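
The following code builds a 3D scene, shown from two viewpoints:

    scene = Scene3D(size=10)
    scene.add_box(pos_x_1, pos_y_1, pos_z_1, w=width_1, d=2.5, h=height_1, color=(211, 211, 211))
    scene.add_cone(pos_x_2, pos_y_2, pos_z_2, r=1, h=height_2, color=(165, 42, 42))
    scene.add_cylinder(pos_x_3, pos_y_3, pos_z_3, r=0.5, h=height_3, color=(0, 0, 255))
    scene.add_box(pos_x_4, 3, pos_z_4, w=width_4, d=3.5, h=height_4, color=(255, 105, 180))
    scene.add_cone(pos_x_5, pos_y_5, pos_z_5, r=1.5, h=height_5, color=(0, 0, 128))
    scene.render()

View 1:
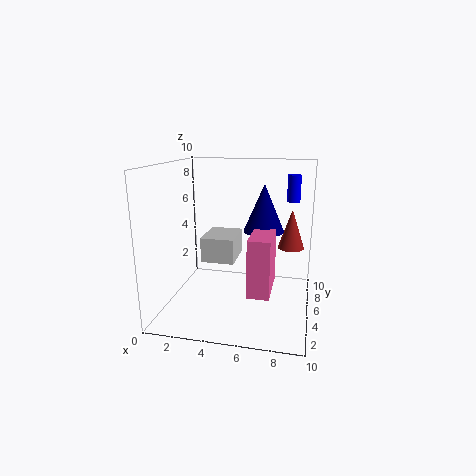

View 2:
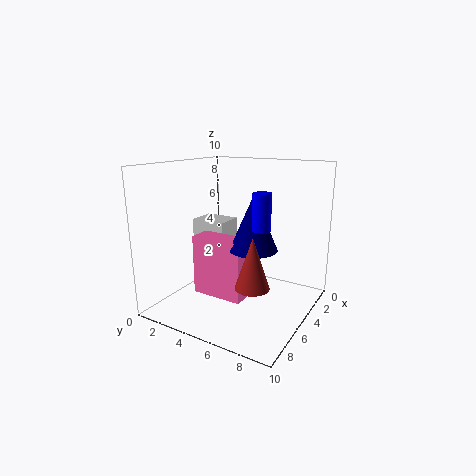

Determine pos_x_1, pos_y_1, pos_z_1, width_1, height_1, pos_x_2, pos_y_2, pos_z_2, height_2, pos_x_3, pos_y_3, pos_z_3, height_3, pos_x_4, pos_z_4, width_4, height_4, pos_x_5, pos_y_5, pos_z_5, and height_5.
pos_x_1 = 3.5, pos_y_1 = 1.5, pos_z_1 = 4.5, width_1 = 2, height_1 = 1.5, pos_x_2 = 8.5, pos_y_2 = 8, pos_z_2 = 3.5, height_2 = 3, pos_x_3 = 8.5, pos_y_3 = 8.5, pos_z_3 = 7, height_3 = 2, pos_x_4 = 6, pos_z_4 = 1.5, width_4 = 1.5, height_4 = 4, pos_x_5 = 6.5, pos_y_5 = 7, pos_z_5 = 5, height_5 = 3.5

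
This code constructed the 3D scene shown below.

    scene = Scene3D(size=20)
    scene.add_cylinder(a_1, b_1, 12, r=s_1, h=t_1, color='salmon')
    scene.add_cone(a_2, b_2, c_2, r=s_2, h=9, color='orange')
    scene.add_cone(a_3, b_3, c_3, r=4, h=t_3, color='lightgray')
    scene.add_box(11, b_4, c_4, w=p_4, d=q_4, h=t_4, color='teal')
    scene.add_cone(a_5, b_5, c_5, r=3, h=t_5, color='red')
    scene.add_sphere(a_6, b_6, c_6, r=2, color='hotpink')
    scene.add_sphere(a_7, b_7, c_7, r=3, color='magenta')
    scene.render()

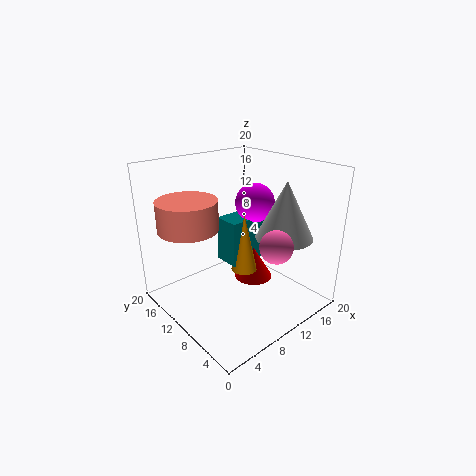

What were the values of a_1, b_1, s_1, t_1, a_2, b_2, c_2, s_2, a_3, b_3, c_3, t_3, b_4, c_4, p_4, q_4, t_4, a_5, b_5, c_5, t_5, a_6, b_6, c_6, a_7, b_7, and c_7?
a_1 = 4
b_1 = 13
s_1 = 4
t_1 = 4
a_2 = 13
b_2 = 12
c_2 = 3
s_2 = 2
a_3 = 15
b_3 = 6
c_3 = 10
t_3 = 8
b_4 = 12
c_4 = 4
p_4 = 7
q_4 = 4
t_4 = 7
a_5 = 15
b_5 = 12
c_5 = 1
t_5 = 5
a_6 = 9
b_6 = 2
c_6 = 12
a_7 = 16
b_7 = 13
c_7 = 13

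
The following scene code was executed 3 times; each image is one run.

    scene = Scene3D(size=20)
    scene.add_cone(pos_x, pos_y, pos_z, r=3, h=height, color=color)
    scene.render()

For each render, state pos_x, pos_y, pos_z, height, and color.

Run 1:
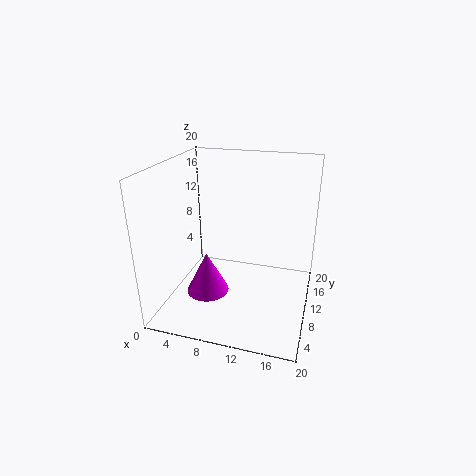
pos_x = 6, pos_y = 8, pos_z = 2, height = 6, color = 'magenta'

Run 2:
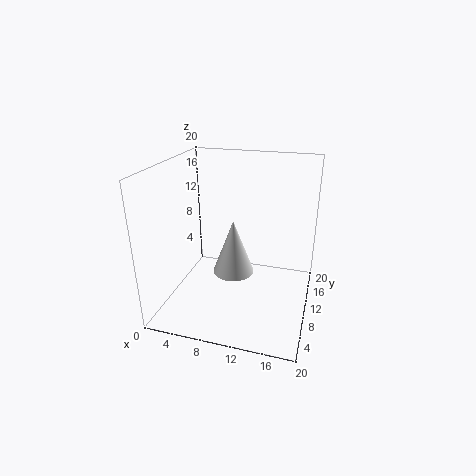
pos_x = 9, pos_y = 11, pos_z = 4, height = 8, color = 'white'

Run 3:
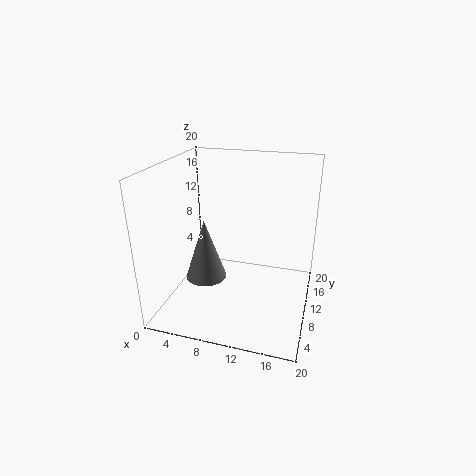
pos_x = 5, pos_y = 10, pos_z = 3, height = 9, color = 'gray'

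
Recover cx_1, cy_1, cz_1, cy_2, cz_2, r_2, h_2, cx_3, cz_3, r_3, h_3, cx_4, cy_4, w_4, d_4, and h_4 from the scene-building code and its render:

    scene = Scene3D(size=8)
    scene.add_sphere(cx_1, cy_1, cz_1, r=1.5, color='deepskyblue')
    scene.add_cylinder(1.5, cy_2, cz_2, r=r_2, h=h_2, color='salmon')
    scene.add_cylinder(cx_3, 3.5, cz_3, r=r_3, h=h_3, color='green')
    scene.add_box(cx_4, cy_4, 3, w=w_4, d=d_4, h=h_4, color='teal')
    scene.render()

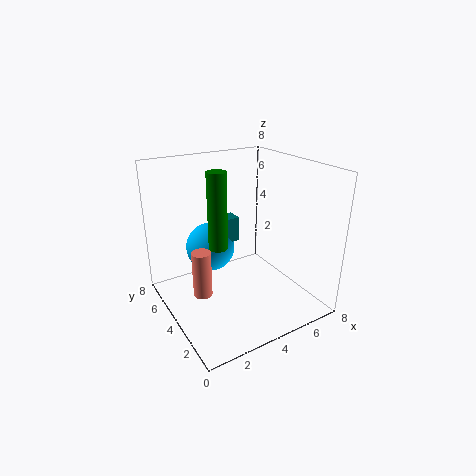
cx_1 = 3.5, cy_1 = 6.5, cz_1 = 2.5, cy_2 = 3.5, cz_2 = 1.5, r_2 = 0.5, h_2 = 2.5, cx_3 = 2.5, cz_3 = 4, r_3 = 0.5, h_3 = 4, cx_4 = 4, cy_4 = 5.5, w_4 = 1, d_4 = 1, h_4 = 1.5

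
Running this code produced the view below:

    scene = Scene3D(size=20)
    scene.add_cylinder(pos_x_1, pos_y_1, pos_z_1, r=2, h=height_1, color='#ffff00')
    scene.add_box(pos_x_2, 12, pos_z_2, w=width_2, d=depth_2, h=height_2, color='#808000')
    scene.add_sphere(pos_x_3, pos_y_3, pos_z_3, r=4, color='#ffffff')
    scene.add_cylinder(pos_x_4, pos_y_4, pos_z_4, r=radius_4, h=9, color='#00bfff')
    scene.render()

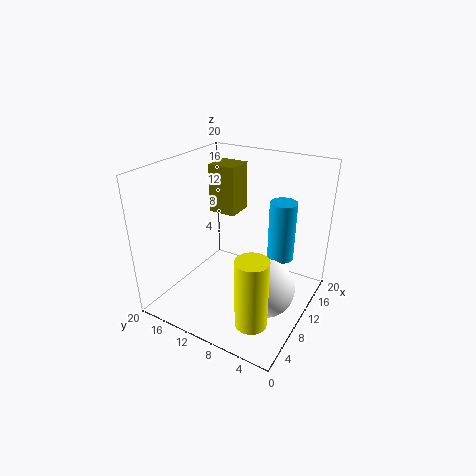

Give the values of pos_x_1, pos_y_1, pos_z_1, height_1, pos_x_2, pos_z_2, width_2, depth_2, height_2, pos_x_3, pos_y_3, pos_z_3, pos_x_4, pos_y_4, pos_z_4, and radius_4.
pos_x_1 = 3
pos_y_1 = 4
pos_z_1 = 3
height_1 = 9
pos_x_2 = 12
pos_z_2 = 12
width_2 = 4
depth_2 = 4
height_2 = 7
pos_x_3 = 9
pos_y_3 = 5
pos_z_3 = 4
pos_x_4 = 16
pos_y_4 = 6
pos_z_4 = 5
radius_4 = 2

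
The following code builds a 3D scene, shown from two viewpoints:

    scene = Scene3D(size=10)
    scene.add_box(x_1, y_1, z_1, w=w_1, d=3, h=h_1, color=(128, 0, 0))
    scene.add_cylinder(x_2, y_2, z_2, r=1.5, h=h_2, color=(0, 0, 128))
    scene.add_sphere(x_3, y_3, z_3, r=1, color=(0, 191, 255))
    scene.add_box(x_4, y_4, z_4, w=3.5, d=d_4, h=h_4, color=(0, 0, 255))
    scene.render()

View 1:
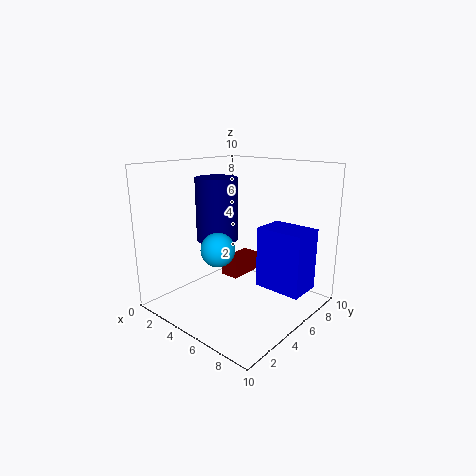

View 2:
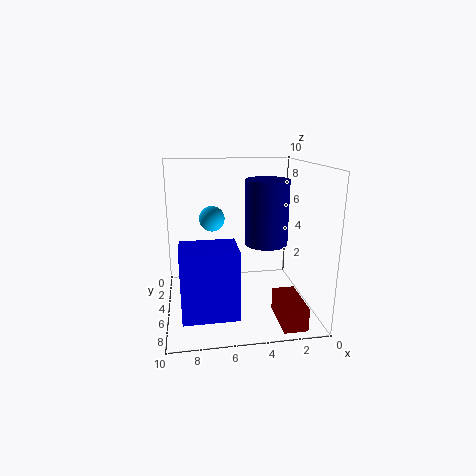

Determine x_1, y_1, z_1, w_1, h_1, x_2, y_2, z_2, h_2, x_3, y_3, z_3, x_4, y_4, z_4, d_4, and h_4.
x_1 = 1.5; y_1 = 7; z_1 = 0.5; w_1 = 1.5; h_1 = 1.5; x_2 = 3; y_2 = 5; z_2 = 4.5; h_2 = 4.5; x_3 = 6.5; y_3 = 1.5; z_3 = 5.5; x_4 = 5.5; y_4 = 6.5; z_4 = 1; d_4 = 2.5; h_4 = 4.5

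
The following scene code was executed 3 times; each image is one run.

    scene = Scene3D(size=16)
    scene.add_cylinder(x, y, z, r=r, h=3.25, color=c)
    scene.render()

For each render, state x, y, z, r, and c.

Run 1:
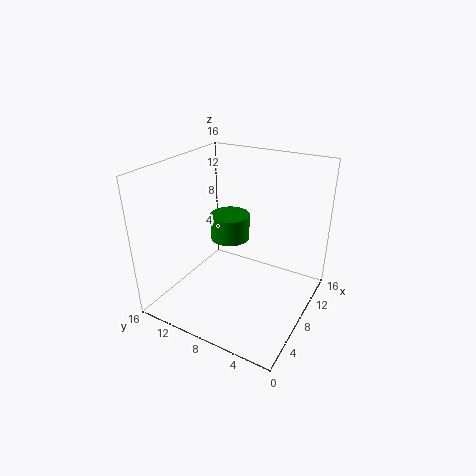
x = 12.5
y = 11.75
z = 5
r = 2.5
c = 'green'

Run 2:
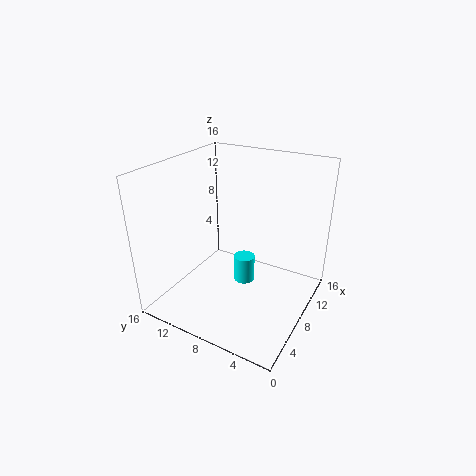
x = 10
y = 8.25
z = 1.25
r = 1.25
c = 'cyan'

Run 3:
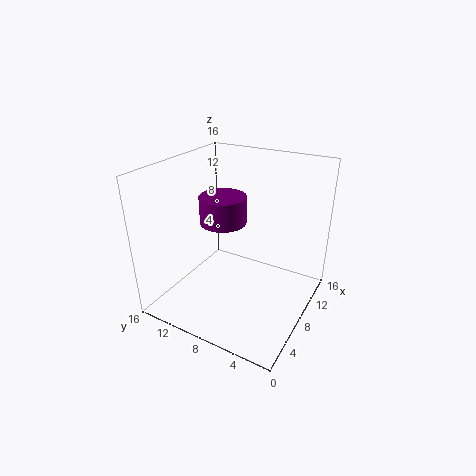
x = 9.75
y = 11
z = 8.5
r = 2.75
c = 'purple'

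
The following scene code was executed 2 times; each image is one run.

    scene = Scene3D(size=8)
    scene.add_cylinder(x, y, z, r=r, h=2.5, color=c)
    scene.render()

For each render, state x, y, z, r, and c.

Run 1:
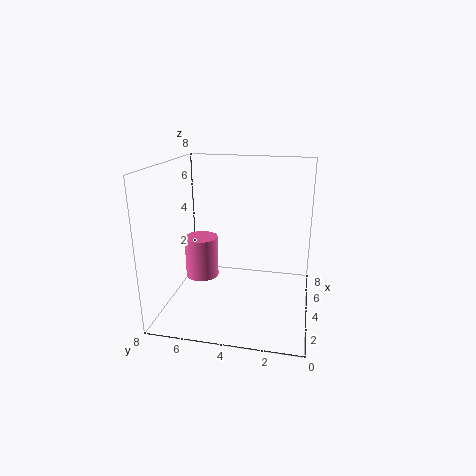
x = 5
y = 6.5
z = 1
r = 1
c = 'hotpink'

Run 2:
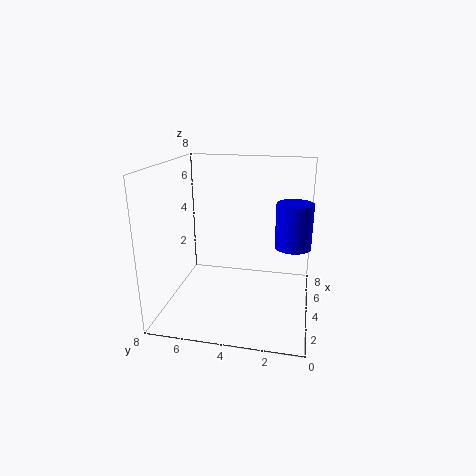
x = 4.5
y = 1
z = 3.5
r = 1
c = 'blue'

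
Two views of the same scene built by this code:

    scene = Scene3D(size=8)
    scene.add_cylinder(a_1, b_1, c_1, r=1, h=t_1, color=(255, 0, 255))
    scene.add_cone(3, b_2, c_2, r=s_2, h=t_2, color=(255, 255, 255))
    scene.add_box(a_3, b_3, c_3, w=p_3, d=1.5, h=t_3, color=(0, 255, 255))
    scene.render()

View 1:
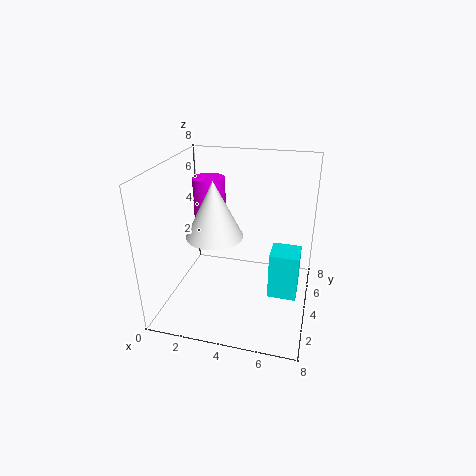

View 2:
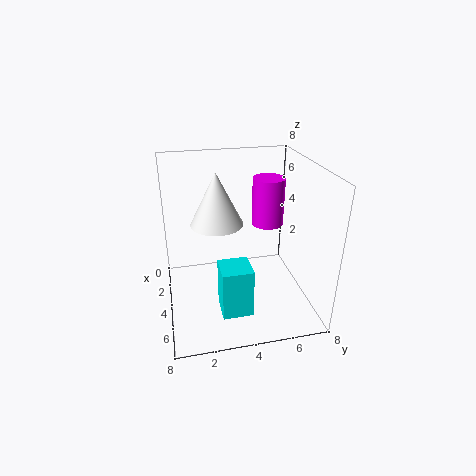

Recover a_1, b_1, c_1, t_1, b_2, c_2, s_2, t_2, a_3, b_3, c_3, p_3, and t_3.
a_1 = 1.5, b_1 = 6.5, c_1 = 3.5, t_1 = 3, b_2 = 3, c_2 = 4.5, s_2 = 1.5, t_2 = 3, a_3 = 6, b_3 = 2.5, c_3 = 1.5, p_3 = 1.5, t_3 = 2.5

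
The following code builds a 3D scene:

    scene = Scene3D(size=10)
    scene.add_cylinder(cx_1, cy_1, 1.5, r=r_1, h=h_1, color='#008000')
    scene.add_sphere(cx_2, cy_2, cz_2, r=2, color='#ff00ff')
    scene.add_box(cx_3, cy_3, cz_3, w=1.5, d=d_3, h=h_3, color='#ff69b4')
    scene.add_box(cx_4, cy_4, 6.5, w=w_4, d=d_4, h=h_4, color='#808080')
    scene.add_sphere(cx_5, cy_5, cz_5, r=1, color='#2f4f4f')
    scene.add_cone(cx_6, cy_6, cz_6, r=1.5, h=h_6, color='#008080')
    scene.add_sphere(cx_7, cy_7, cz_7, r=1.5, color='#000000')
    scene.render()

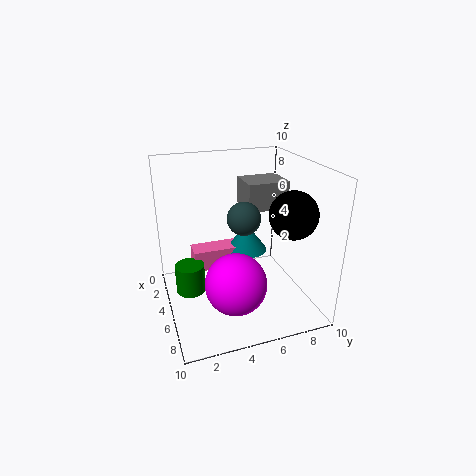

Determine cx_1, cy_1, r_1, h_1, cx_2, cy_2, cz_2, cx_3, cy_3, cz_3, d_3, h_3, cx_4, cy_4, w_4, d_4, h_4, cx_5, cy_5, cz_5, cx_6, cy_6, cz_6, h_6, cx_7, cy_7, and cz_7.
cx_1 = 5, cy_1 = 1.5, r_1 = 1, h_1 = 2, cx_2 = 7.5, cy_2 = 4, cz_2 = 3, cx_3 = 3, cy_3 = 2, cz_3 = 2.5, d_3 = 3.5, h_3 = 1.5, cx_4 = 2, cy_4 = 6, w_4 = 2.5, d_4 = 3, h_4 = 2, cx_5 = 7.5, cy_5 = 4.5, cz_5 = 7.5, cx_6 = 4, cy_6 = 6, cz_6 = 3.5, h_6 = 2, cx_7 = 8, cy_7 = 7.5, cz_7 = 7.5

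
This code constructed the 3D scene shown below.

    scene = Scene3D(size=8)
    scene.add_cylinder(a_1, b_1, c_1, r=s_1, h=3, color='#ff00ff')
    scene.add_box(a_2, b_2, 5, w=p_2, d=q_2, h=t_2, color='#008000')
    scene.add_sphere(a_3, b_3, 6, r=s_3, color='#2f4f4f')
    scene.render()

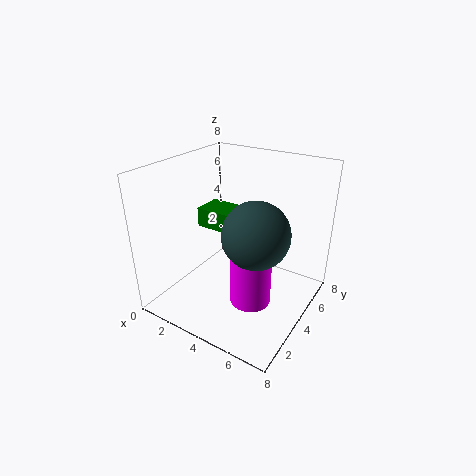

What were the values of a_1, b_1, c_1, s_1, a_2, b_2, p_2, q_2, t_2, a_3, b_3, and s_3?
a_1 = 6; b_1 = 2; c_1 = 2; s_1 = 1; a_2 = 2.5; b_2 = 2.5; p_2 = 3; q_2 = 1.5; t_2 = 1; a_3 = 6.5; b_3 = 1.5; s_3 = 1.5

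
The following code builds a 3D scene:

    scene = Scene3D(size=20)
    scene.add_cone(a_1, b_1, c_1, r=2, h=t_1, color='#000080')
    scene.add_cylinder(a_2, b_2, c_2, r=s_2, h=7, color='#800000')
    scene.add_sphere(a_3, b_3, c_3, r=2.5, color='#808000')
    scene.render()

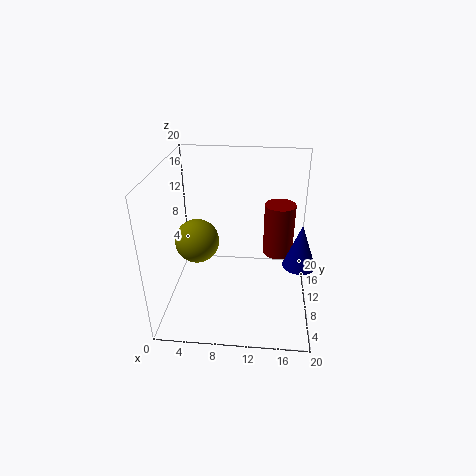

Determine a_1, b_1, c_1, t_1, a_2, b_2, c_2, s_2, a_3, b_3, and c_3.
a_1 = 18, b_1 = 5, c_1 = 9.5, t_1 = 5.5, a_2 = 15.5, b_2 = 9.5, c_2 = 8.5, s_2 = 2, a_3 = 6, b_3 = 3, c_3 = 13.5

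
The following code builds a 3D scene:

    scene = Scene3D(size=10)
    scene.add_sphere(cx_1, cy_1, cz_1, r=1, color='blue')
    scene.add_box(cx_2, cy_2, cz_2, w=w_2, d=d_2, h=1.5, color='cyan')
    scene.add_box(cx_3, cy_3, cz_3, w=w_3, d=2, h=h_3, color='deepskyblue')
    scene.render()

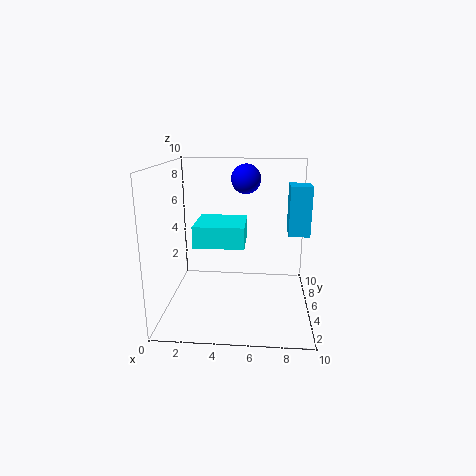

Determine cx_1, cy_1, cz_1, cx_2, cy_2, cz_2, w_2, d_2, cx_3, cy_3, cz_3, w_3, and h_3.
cx_1 = 5.5, cy_1 = 5.5, cz_1 = 9, cx_2 = 2, cy_2 = 4, cz_2 = 4.5, w_2 = 3.5, d_2 = 3.5, cx_3 = 8.5, cy_3 = 5.5, cz_3 = 5, w_3 = 1.5, h_3 = 3.5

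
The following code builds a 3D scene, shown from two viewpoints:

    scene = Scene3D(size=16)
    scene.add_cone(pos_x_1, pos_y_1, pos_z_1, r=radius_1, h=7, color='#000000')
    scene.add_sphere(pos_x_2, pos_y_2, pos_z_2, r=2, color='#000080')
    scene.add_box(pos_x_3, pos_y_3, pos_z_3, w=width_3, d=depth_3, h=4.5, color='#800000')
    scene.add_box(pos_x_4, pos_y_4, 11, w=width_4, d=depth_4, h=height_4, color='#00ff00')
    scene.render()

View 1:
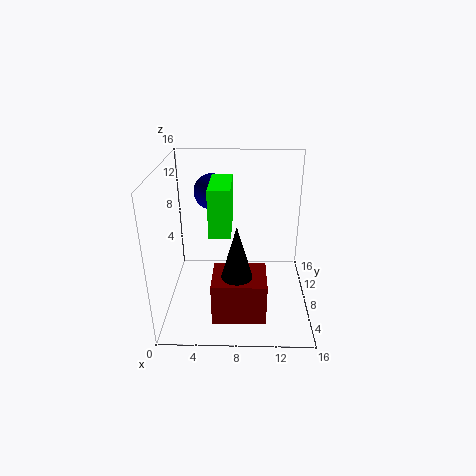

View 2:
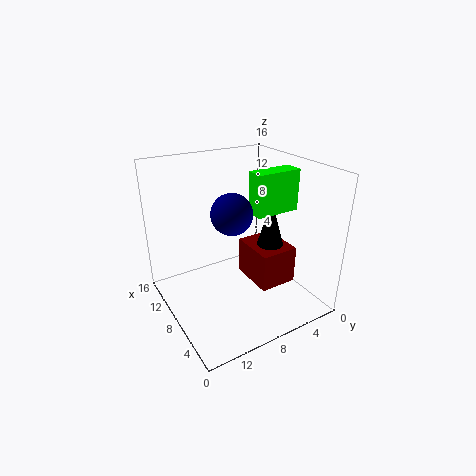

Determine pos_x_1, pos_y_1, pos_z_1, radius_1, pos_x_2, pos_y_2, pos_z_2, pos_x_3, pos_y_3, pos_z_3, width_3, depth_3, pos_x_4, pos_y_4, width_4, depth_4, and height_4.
pos_x_1 = 8
pos_y_1 = 3.5
pos_z_1 = 4.5
radius_1 = 2
pos_x_2 = 5
pos_y_2 = 10.5
pos_z_2 = 12.5
pos_x_3 = 5.5
pos_y_3 = 1.5
pos_z_3 = 1.5
width_3 = 5.5
depth_3 = 4.5
pos_x_4 = 5.5
pos_y_4 = 2
width_4 = 2
depth_4 = 5
height_4 = 4.5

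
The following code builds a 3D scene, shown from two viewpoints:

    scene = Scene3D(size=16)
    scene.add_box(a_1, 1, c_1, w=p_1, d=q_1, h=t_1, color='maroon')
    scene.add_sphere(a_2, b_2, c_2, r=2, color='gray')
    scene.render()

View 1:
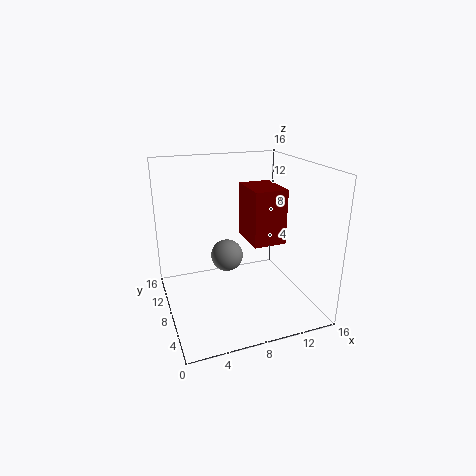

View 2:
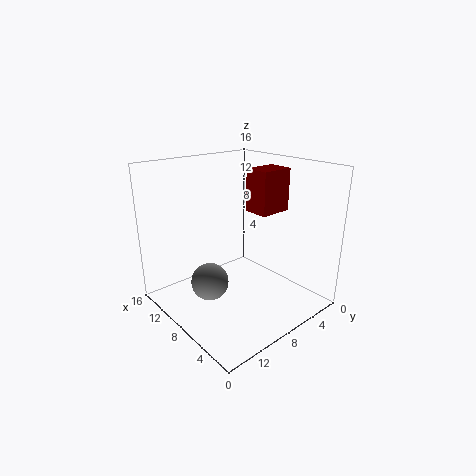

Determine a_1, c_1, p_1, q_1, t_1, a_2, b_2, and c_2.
a_1 = 7
c_1 = 10
p_1 = 3
q_1 = 4
t_1 = 5
a_2 = 8
b_2 = 12
c_2 = 4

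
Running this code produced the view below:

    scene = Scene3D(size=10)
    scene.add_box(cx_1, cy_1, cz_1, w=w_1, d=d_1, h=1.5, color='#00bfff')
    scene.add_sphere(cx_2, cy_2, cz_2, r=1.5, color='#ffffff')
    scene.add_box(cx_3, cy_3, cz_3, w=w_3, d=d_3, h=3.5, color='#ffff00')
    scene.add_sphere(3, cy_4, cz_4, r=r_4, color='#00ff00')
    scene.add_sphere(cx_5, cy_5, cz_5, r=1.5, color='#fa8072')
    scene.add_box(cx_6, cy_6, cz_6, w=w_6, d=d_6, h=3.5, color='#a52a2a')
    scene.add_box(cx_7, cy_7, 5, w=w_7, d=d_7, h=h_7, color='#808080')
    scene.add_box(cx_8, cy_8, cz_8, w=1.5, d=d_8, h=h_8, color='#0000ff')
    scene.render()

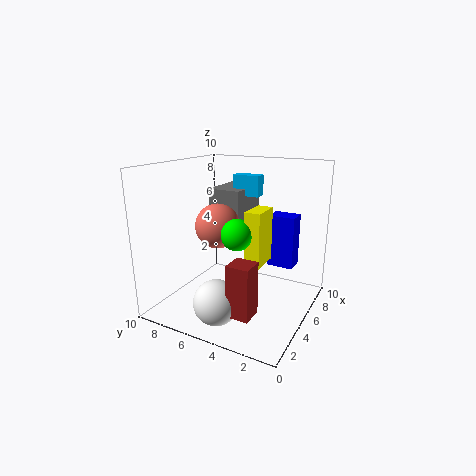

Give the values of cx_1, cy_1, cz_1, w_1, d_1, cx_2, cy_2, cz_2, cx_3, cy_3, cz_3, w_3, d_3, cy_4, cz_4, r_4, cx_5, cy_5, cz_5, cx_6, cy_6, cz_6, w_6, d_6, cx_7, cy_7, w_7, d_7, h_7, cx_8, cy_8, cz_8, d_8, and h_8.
cx_1 = 7
cy_1 = 4.5
cz_1 = 7.5
w_1 = 1
d_1 = 2
cx_2 = 2
cy_2 = 5
cz_2 = 1.5
cx_3 = 3
cy_3 = 2.5
cz_3 = 4
w_3 = 2
d_3 = 1
cy_4 = 4
cz_4 = 6
r_4 = 1
cx_5 = 4
cy_5 = 6
cz_5 = 6
cx_6 = 1.5
cy_6 = 2.5
cz_6 = 1
w_6 = 1.5
d_6 = 1.5
cx_7 = 6
cy_7 = 5.5
w_7 = 3.5
d_7 = 2.5
h_7 = 3
cx_8 = 8
cy_8 = 2
cz_8 = 2
d_8 = 2
h_8 = 4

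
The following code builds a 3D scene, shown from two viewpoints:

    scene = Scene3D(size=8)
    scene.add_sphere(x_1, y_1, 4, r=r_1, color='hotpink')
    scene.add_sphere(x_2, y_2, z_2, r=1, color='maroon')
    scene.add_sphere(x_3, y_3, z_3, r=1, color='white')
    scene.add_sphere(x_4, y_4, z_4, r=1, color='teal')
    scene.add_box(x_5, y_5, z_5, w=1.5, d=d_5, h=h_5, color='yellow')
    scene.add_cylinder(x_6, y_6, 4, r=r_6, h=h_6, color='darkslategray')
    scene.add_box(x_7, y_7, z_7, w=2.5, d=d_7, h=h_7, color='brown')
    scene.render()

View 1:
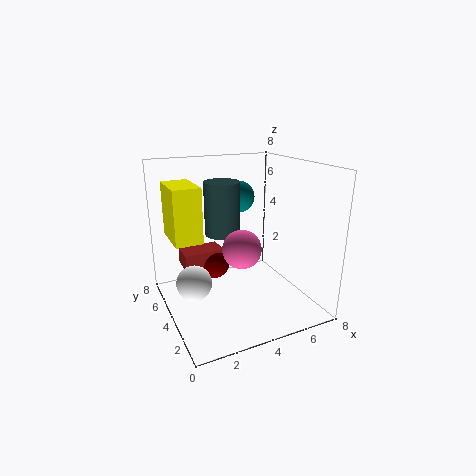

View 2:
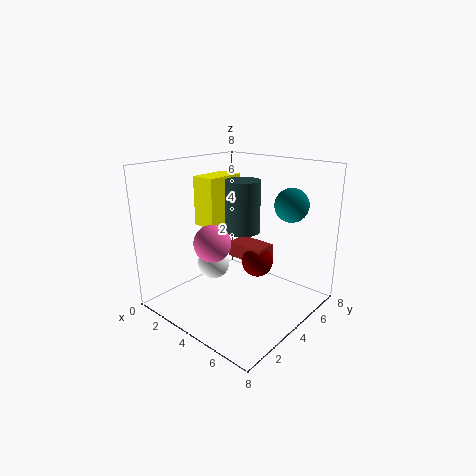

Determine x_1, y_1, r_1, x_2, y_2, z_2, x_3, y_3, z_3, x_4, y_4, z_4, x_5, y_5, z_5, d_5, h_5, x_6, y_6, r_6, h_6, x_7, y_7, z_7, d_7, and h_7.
x_1 = 3.5, y_1 = 2.5, r_1 = 1, x_2 = 3.5, y_2 = 6.5, z_2 = 1.5, x_3 = 1.5, y_3 = 4.5, z_3 = 1.5, x_4 = 5.5, y_4 = 7, z_4 = 5.5, x_5 = 0.5, y_5 = 4, z_5 = 4, d_5 = 2.5, h_5 = 3, x_6 = 3.5, y_6 = 5, r_6 = 1, h_6 = 3, x_7 = 1.5, y_7 = 6, z_7 = 1.5, d_7 = 1.5, h_7 = 1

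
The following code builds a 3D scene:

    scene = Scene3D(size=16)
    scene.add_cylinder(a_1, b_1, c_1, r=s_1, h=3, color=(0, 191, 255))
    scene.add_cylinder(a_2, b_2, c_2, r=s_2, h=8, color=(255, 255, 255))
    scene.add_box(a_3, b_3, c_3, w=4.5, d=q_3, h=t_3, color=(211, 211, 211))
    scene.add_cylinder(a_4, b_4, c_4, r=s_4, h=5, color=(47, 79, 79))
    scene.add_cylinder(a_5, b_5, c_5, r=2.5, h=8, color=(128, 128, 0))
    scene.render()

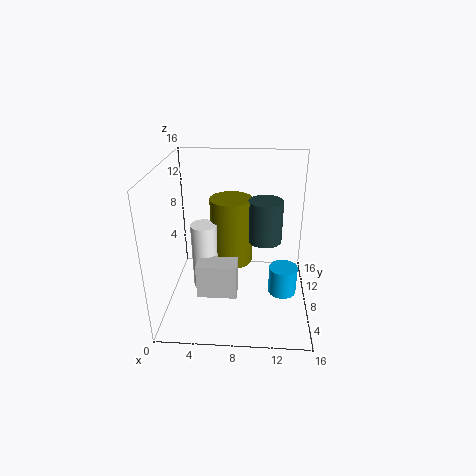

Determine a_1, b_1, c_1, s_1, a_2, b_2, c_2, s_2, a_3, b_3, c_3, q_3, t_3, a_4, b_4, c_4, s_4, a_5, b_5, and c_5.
a_1 = 13, b_1 = 5.5, c_1 = 3, s_1 = 1.5, a_2 = 4, b_2 = 9, c_2 = 1, s_2 = 1.5, a_3 = 3.5, b_3 = 5.5, c_3 = 1.5, q_3 = 2.5, t_3 = 4, a_4 = 11, b_4 = 10.5, c_4 = 6.5, s_4 = 2, a_5 = 7, b_5 = 11, c_5 = 3.5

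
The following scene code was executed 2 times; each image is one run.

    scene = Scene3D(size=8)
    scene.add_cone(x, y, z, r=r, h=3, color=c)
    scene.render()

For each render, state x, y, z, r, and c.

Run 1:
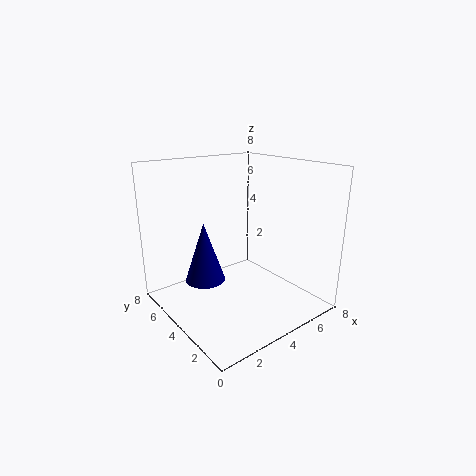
x = 1.5; y = 3.5; z = 2.5; r = 1; c = 'navy'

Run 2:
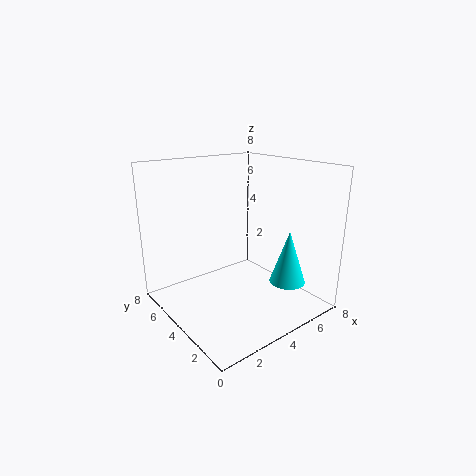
x = 6; y = 2; z = 1.5; r = 1; c = 'cyan'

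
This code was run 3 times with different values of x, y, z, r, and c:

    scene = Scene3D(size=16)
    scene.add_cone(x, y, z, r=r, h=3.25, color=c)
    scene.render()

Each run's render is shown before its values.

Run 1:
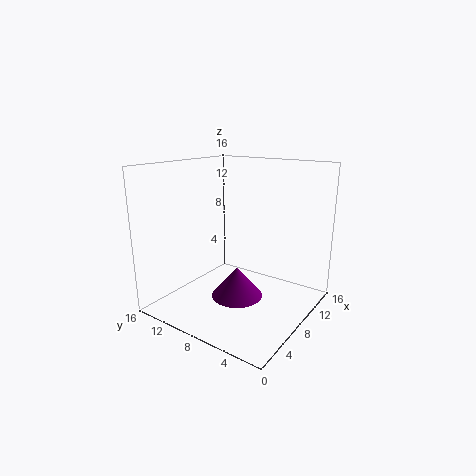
x = 6; y = 6.75; z = 2.25; r = 2.75; c = 'purple'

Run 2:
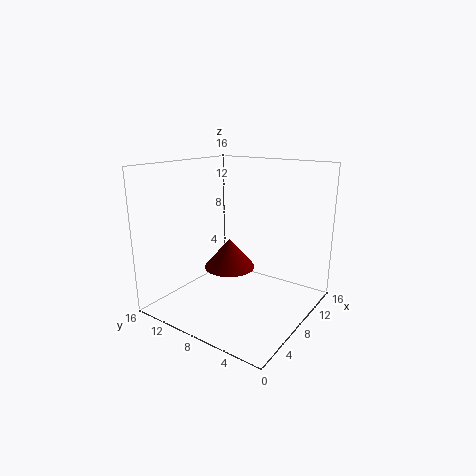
x = 6.75; y = 8.25; z = 5; r = 2.75; c = 'maroon'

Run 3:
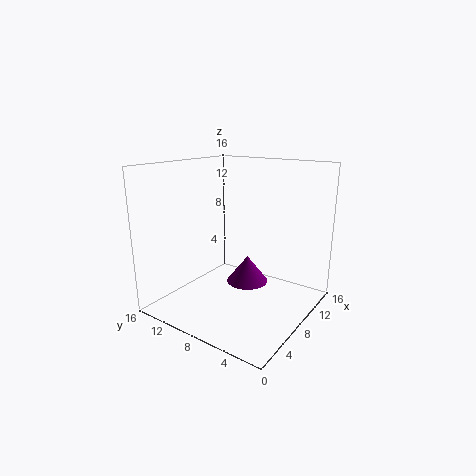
x = 10.75; y = 8.5; z = 1.5; r = 2.5; c = 'purple'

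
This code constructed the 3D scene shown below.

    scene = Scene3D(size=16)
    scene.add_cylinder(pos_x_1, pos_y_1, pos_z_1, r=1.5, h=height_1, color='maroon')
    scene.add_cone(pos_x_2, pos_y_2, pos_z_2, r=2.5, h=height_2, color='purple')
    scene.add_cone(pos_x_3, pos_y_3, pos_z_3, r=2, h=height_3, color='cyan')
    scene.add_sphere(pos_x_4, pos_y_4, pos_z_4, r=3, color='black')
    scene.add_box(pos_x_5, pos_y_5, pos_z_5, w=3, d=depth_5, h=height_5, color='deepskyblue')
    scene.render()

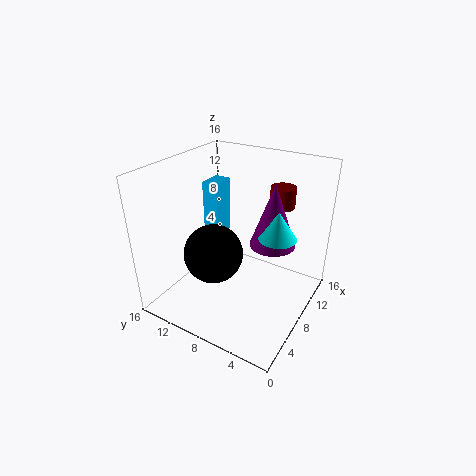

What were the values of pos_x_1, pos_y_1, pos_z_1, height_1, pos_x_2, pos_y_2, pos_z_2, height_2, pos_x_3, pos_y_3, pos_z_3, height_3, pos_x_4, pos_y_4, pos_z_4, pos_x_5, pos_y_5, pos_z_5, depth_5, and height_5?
pos_x_1 = 14, pos_y_1 = 5.5, pos_z_1 = 10, height_1 = 2.5, pos_x_2 = 9.5, pos_y_2 = 4.5, pos_z_2 = 7.5, height_2 = 7, pos_x_3 = 8.5, pos_y_3 = 3.5, pos_z_3 = 9, height_3 = 3, pos_x_4 = 4, pos_y_4 = 8.5, pos_z_4 = 8, pos_x_5 = 10.5, pos_y_5 = 12.5, pos_z_5 = 5.5, depth_5 = 2, height_5 = 7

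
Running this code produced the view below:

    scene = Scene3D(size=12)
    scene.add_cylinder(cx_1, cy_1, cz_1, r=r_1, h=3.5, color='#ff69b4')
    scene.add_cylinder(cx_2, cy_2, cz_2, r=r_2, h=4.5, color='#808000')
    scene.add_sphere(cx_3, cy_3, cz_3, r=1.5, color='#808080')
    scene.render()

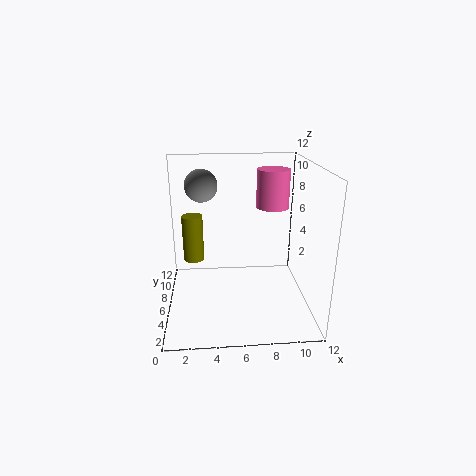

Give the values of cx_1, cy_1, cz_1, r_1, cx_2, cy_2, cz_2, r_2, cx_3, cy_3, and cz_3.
cx_1 = 9.5, cy_1 = 9.5, cz_1 = 7.5, r_1 = 1.5, cx_2 = 2, cy_2 = 10.5, cz_2 = 2, r_2 = 1, cx_3 = 3, cy_3 = 10, cz_3 = 9.5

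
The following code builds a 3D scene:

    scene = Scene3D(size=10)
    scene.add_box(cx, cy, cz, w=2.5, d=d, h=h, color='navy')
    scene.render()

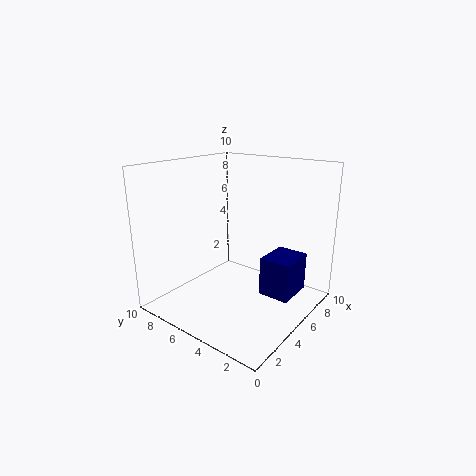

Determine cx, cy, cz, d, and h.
cx = 4, cy = 0.5, cz = 2, d = 2, h = 2.5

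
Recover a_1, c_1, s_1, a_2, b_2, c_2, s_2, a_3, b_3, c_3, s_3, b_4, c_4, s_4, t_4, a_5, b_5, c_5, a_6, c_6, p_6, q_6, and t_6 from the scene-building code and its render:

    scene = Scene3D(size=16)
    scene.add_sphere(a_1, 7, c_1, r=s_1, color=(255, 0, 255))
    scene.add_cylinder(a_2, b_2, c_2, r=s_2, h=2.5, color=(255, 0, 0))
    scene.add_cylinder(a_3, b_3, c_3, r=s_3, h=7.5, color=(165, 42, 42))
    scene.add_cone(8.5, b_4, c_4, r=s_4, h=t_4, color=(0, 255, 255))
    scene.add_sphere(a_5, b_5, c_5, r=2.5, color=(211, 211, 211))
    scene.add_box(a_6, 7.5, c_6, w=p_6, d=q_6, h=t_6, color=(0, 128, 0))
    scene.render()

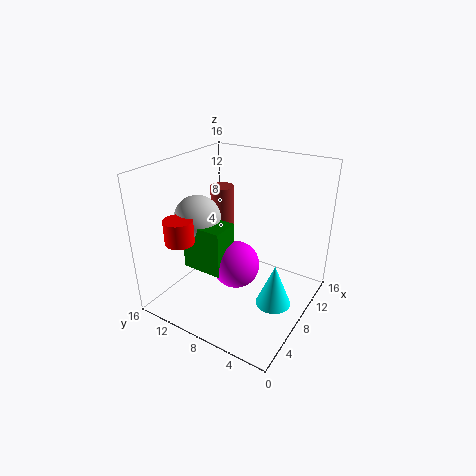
a_1 = 6, c_1 = 6, s_1 = 2.5, a_2 = 2.5, b_2 = 11.5, c_2 = 9, s_2 = 1.5, a_3 = 13, b_3 = 13.5, c_3 = 4, s_3 = 1.5, b_4 = 3.5, c_4 = 0.5, s_4 = 2, t_4 = 5, a_5 = 5.5, b_5 = 11.5, c_5 = 10.5, a_6 = 3.5, c_6 = 5.5, p_6 = 3, q_6 = 4.5, t_6 = 5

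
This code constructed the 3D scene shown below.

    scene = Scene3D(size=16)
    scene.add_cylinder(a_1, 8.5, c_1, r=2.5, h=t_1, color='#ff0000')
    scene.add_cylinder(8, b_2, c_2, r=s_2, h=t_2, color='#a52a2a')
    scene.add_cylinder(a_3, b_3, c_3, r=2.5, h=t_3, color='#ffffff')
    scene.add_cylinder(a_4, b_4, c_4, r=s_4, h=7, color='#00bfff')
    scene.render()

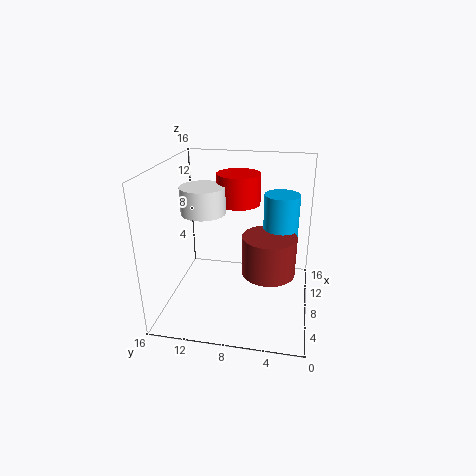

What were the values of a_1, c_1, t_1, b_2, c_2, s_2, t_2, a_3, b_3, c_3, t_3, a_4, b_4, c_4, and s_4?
a_1 = 11
c_1 = 11
t_1 = 3.5
b_2 = 4.5
c_2 = 4
s_2 = 3
t_2 = 4.5
a_3 = 8.5
b_3 = 12
c_3 = 10.5
t_3 = 3
a_4 = 10.5
b_4 = 3.5
c_4 = 5.5
s_4 = 2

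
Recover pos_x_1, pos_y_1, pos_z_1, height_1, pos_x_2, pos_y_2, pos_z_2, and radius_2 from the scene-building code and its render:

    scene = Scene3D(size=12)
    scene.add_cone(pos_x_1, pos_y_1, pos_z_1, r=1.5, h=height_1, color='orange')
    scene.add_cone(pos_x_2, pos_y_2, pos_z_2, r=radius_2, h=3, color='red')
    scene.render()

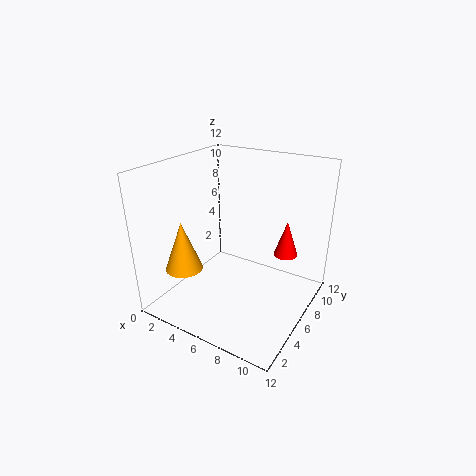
pos_x_1 = 3; pos_y_1 = 2.5; pos_z_1 = 4; height_1 = 4; pos_x_2 = 9.5; pos_y_2 = 8; pos_z_2 = 4.5; radius_2 = 1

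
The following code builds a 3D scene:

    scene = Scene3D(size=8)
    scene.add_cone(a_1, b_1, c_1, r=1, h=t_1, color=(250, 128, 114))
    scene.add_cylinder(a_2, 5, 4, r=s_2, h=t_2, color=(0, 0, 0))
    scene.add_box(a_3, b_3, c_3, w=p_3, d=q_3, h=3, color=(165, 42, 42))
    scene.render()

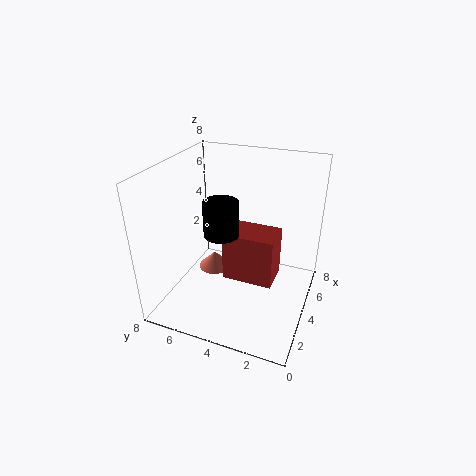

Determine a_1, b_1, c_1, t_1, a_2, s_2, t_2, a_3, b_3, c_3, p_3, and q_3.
a_1 = 5, b_1 = 6, c_1 = 1, t_1 = 1, a_2 = 4, s_2 = 1, t_2 = 2, a_3 = 4, b_3 = 2, c_3 = 1, p_3 = 2, q_3 = 3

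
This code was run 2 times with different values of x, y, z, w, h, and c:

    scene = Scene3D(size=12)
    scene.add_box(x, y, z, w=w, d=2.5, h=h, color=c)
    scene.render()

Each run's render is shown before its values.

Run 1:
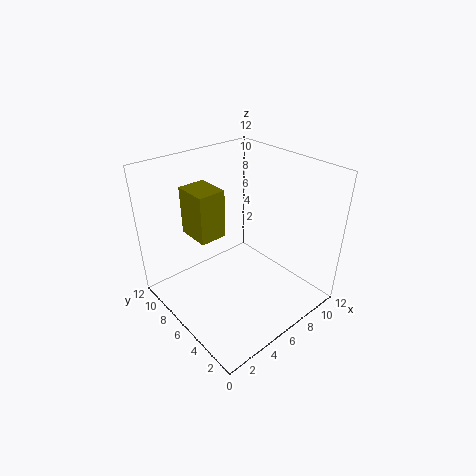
x = 1.5
y = 4.5
z = 8
w = 2
h = 3.5
c = 'olive'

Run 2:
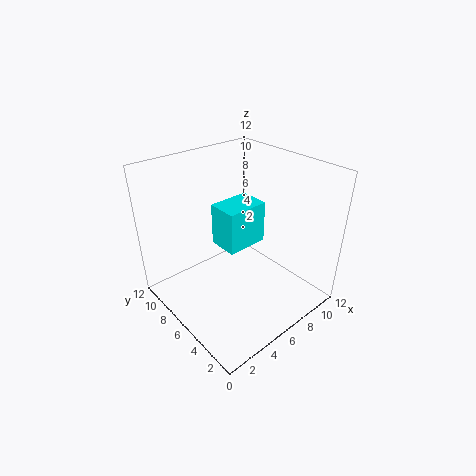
x = 4.5
y = 5
z = 5.5
w = 3.5
h = 3.5
c = 'cyan'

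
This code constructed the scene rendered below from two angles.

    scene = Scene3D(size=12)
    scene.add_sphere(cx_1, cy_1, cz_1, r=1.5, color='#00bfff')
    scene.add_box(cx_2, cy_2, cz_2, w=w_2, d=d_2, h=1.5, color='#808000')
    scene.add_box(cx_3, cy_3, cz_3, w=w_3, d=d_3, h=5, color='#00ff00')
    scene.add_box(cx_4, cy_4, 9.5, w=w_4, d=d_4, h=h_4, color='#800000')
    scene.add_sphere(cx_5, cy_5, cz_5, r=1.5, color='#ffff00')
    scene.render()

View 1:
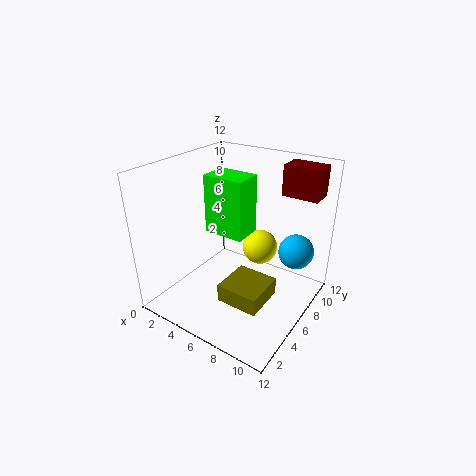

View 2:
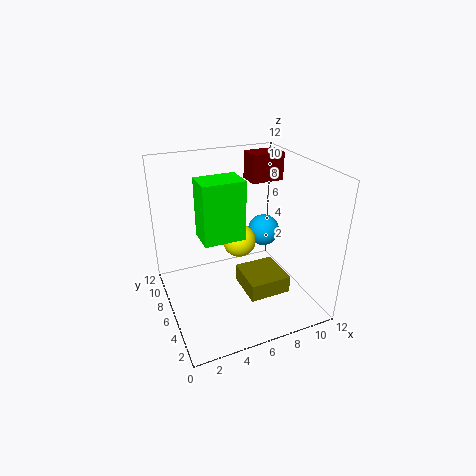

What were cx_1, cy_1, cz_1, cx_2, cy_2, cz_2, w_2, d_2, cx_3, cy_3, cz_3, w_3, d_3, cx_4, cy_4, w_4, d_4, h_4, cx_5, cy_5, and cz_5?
cx_1 = 10; cy_1 = 9; cz_1 = 4.5; cx_2 = 6; cy_2 = 3; cz_2 = 1.5; w_2 = 3.5; d_2 = 3.5; cx_3 = 3; cy_3 = 5.5; cz_3 = 6; w_3 = 3.5; d_3 = 2.5; cx_4 = 8.5; cy_4 = 8.5; w_4 = 3; d_4 = 2; h_4 = 2.5; cx_5 = 7; cy_5 = 8; cz_5 = 4.5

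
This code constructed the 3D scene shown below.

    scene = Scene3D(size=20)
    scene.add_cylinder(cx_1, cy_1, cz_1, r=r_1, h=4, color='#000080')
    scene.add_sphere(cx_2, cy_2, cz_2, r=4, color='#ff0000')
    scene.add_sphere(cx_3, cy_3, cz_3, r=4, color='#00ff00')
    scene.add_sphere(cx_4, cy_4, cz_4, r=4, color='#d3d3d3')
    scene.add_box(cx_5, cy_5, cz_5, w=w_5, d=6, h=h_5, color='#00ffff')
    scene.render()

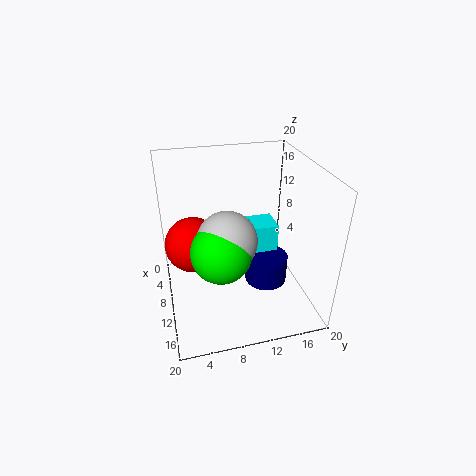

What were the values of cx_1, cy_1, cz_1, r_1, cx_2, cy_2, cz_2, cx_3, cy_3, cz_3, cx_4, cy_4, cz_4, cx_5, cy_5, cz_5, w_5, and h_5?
cx_1 = 11, cy_1 = 14, cz_1 = 3, r_1 = 3, cx_2 = 7, cy_2 = 4, cz_2 = 8, cx_3 = 13, cy_3 = 7, cz_3 = 10, cx_4 = 12, cy_4 = 8, cz_4 = 11, cx_5 = 6, cy_5 = 10, cz_5 = 5, w_5 = 4, h_5 = 6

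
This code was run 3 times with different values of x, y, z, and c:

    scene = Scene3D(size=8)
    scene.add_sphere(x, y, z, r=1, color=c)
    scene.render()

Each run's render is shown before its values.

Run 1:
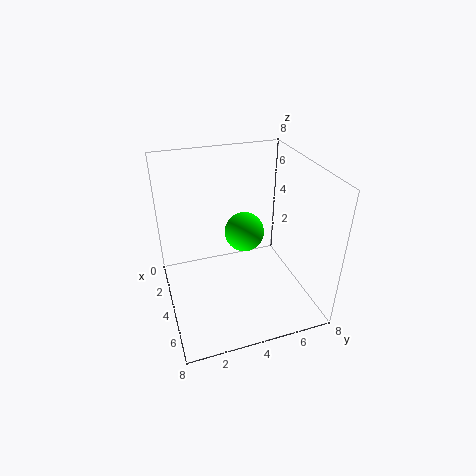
x = 5, y = 4, z = 5, c = 'lime'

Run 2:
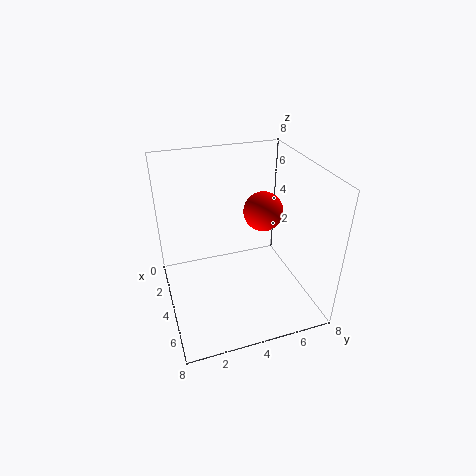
x = 5, y = 5, z = 6, c = 'red'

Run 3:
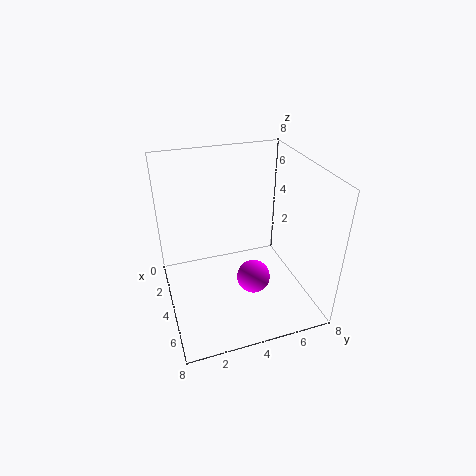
x = 4, y = 5, z = 1, c = 'magenta'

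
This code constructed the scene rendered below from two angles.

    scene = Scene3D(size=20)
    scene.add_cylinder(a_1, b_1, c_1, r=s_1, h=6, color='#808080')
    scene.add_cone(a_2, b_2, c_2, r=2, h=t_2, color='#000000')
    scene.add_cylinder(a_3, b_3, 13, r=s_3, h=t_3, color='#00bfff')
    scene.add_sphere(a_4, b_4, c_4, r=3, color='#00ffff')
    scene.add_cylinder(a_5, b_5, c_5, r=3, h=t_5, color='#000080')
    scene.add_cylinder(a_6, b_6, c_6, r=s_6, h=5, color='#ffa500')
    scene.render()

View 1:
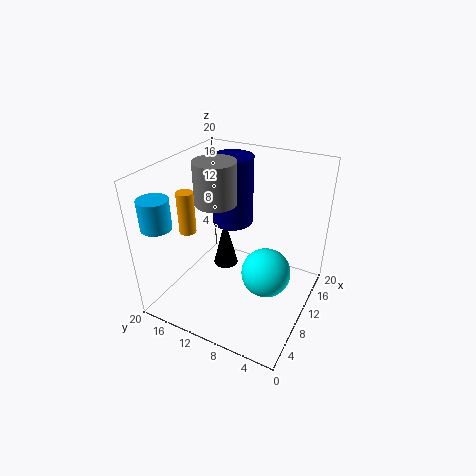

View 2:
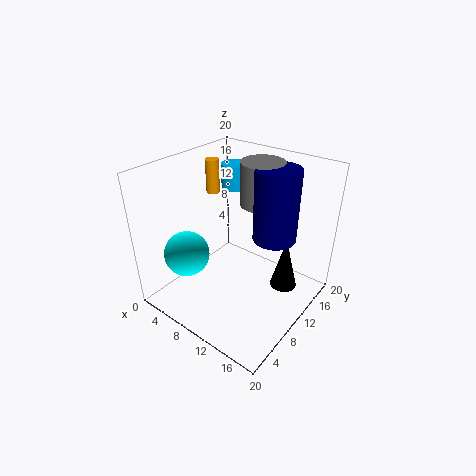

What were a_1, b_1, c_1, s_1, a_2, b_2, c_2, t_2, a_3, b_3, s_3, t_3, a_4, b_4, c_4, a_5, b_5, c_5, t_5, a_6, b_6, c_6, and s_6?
a_1 = 11, b_1 = 14, c_1 = 14, s_1 = 3, a_2 = 15, b_2 = 15, c_2 = 1, t_2 = 8, a_3 = 3, b_3 = 18, s_3 = 2, t_3 = 4, a_4 = 6, b_4 = 4, c_4 = 9, a_5 = 14, b_5 = 13, c_5 = 10, t_5 = 10, a_6 = 3, b_6 = 13, c_6 = 14, s_6 = 1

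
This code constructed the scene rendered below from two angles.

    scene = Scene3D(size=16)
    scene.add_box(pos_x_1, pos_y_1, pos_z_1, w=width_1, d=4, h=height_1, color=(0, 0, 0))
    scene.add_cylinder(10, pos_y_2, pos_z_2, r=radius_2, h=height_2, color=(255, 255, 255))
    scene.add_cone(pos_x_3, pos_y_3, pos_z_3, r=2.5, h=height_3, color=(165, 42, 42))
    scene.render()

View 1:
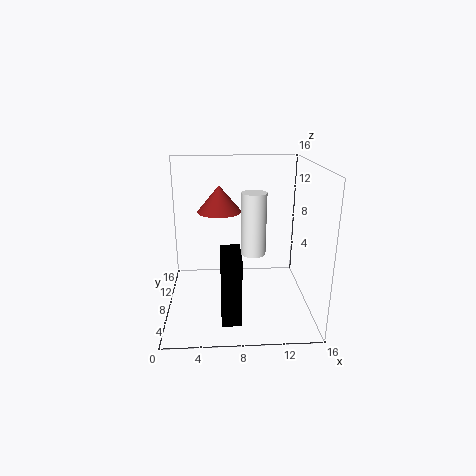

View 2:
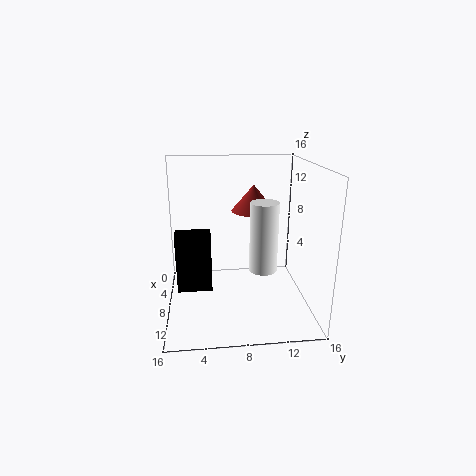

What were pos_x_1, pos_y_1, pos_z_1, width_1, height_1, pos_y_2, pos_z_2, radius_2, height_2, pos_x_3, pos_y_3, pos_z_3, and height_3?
pos_x_1 = 6; pos_y_1 = 1; pos_z_1 = 1.5; width_1 = 2; height_1 = 7; pos_y_2 = 10.5; pos_z_2 = 5; radius_2 = 1.5; height_2 = 7.5; pos_x_3 = 6; pos_y_3 = 10; pos_z_3 = 10.5; height_3 = 3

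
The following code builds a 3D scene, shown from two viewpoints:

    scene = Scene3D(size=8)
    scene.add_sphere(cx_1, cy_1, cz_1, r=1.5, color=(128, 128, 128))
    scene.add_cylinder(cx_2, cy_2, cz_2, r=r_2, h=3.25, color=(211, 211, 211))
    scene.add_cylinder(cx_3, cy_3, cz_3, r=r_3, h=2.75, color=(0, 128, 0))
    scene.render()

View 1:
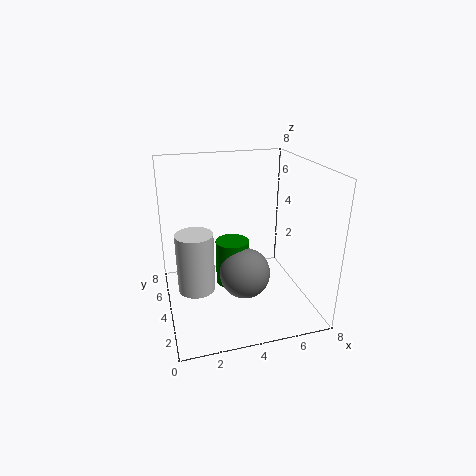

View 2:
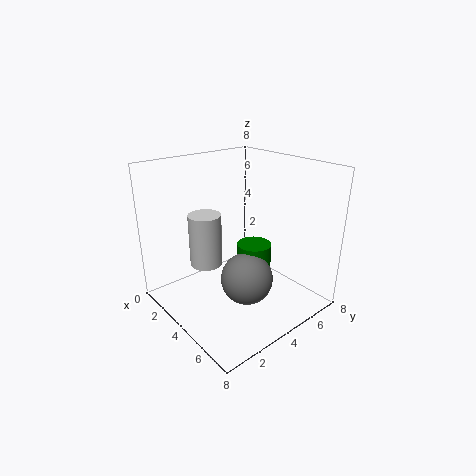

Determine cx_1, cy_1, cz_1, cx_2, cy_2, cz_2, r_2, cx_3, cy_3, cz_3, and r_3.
cx_1 = 4.5; cy_1 = 4.25; cz_1 = 1.5; cx_2 = 1.5; cy_2 = 3.5; cz_2 = 1.5; r_2 = 1; cx_3 = 4; cy_3 = 5.25; cz_3 = 0.5; r_3 = 1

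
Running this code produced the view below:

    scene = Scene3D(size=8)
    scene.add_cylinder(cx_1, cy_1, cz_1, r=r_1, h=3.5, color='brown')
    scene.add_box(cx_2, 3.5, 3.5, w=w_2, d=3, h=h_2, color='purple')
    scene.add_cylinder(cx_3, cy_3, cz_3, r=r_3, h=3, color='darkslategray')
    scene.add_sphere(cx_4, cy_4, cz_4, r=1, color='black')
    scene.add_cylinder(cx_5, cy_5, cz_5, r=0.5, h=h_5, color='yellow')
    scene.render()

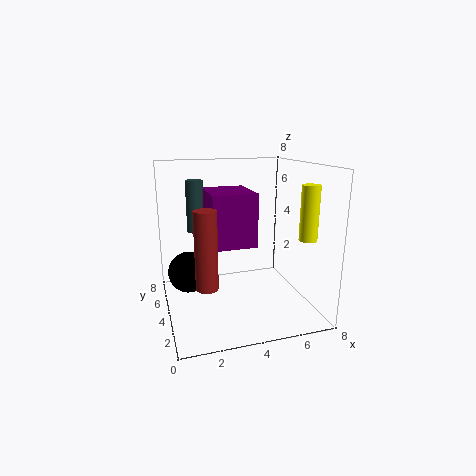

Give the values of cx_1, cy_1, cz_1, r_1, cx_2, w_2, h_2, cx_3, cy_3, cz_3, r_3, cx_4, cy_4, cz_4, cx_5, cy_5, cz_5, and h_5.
cx_1 = 1.5
cy_1 = 0.5
cz_1 = 3
r_1 = 0.5
cx_2 = 2.5
w_2 = 2.5
h_2 = 3
cx_3 = 2
cy_3 = 6
cz_3 = 4
r_3 = 0.5
cx_4 = 1
cy_4 = 2.5
cz_4 = 3
cx_5 = 7.5
cy_5 = 2.5
cz_5 = 4
h_5 = 3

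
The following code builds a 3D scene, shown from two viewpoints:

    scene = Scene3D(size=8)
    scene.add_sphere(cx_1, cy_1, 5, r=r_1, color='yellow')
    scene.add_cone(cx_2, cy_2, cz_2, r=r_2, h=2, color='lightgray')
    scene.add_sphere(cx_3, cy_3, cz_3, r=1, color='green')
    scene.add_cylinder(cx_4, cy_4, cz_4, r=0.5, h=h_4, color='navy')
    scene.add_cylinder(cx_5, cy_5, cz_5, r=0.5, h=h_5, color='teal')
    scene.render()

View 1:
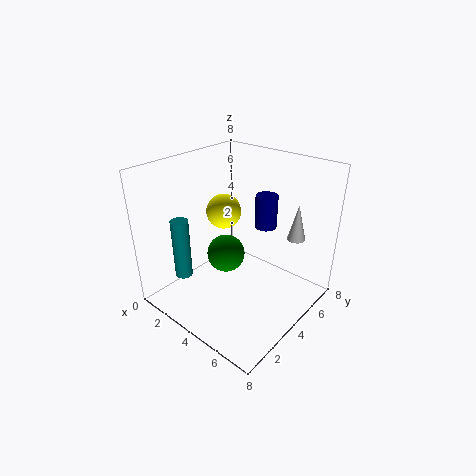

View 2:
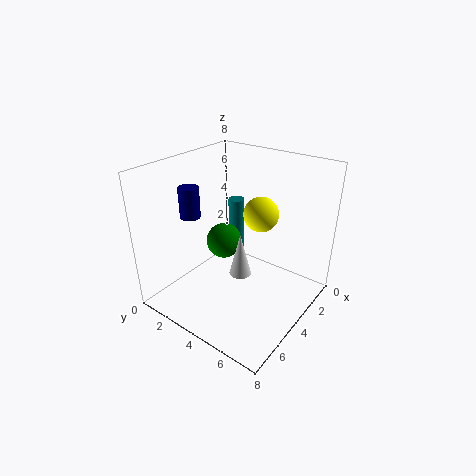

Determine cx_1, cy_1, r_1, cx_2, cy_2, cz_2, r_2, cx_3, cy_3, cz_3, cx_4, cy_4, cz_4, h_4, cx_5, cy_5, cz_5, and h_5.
cx_1 = 2.5, cy_1 = 4.5, r_1 = 1, cx_2 = 6.5, cy_2 = 6, cz_2 = 4, r_2 = 0.5, cx_3 = 4, cy_3 = 3, cz_3 = 3.5, cx_4 = 6.5, cy_4 = 3, cz_4 = 6, h_4 = 1.5, cx_5 = 1.5, cy_5 = 2, cz_5 = 1.5, h_5 = 3.5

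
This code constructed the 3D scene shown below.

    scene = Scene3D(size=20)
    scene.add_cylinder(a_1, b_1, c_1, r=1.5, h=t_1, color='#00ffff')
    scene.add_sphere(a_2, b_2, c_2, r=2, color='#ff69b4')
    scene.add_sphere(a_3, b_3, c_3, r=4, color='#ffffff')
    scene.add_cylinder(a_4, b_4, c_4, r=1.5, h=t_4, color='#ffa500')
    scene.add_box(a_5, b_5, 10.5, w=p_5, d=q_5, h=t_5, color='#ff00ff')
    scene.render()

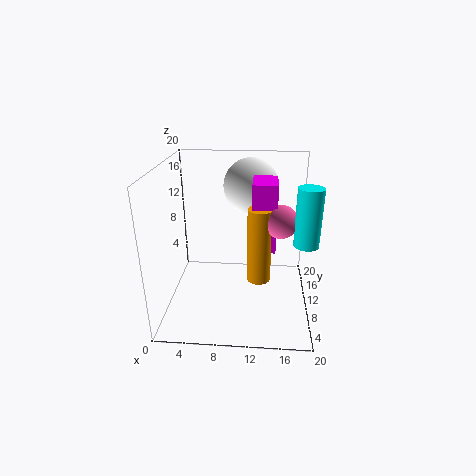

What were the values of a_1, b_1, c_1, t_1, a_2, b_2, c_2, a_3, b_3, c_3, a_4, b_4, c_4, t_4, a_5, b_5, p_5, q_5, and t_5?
a_1 = 18.5, b_1 = 4.5, c_1 = 12, t_1 = 7, a_2 = 15.5, b_2 = 5.5, c_2 = 14.5, a_3 = 11.5, b_3 = 15, c_3 = 16, a_4 = 13, b_4 = 5.5, c_4 = 6.5, t_4 = 9.5, a_5 = 12, b_5 = 5, p_5 = 3, q_5 = 4.5, t_5 = 8.5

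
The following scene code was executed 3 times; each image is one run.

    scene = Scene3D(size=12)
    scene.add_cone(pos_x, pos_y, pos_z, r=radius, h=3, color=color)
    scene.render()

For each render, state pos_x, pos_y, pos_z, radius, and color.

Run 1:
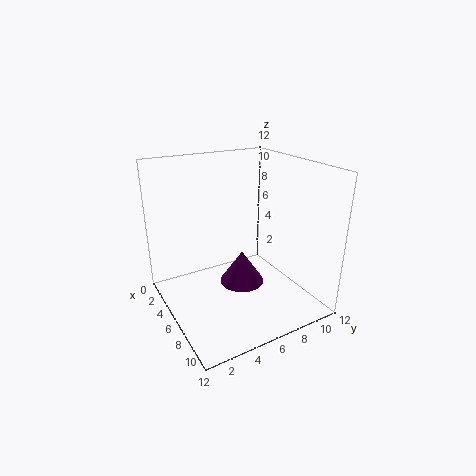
pos_x = 5
pos_y = 7
pos_z = 1
radius = 2
color = 'purple'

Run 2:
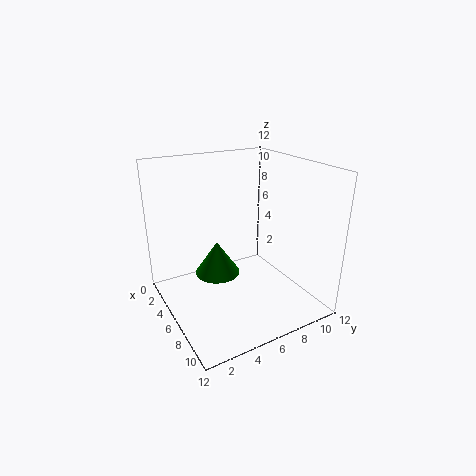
pos_x = 4
pos_y = 5
pos_z = 2
radius = 2
color = 'green'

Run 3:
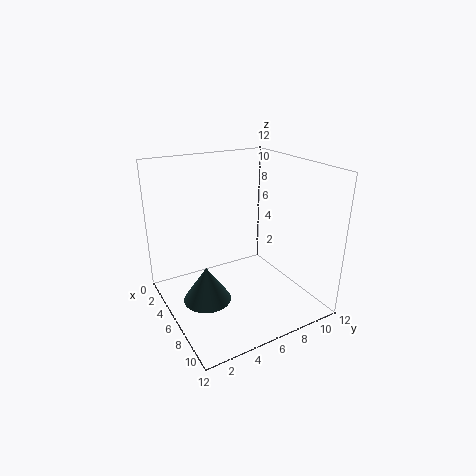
pos_x = 6
pos_y = 3
pos_z = 1
radius = 2
color = 'darkslategray'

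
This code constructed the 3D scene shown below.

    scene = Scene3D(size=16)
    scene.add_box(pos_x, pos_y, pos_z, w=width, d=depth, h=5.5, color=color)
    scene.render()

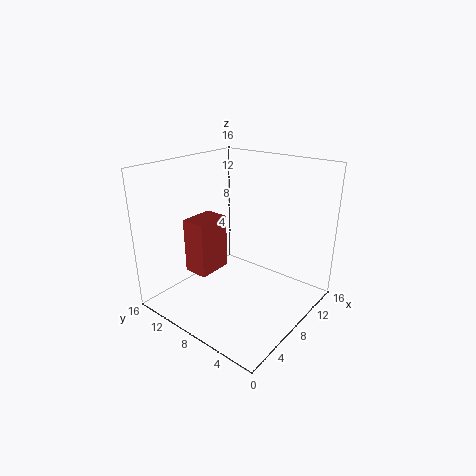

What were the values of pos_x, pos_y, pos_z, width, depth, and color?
pos_x = 2, pos_y = 7.5, pos_z = 6, width = 3.5, depth = 2.5, color = 'brown'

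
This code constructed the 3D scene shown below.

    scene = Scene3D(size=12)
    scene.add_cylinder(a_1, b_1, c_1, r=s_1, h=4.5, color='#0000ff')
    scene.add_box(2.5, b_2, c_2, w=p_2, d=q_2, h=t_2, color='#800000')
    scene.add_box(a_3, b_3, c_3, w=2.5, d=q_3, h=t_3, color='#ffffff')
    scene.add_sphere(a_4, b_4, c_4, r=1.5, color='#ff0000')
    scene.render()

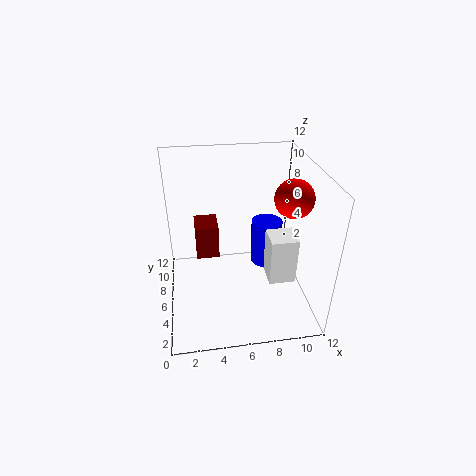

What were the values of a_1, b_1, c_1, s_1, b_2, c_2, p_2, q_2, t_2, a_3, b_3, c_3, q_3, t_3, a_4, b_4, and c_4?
a_1 = 9.5
b_1 = 10
c_1 = 0.5
s_1 = 1.5
b_2 = 7
c_2 = 3.5
p_2 = 2
q_2 = 2.5
t_2 = 3
a_3 = 9
b_3 = 6
c_3 = 0.5
q_3 = 2.5
t_3 = 4.5
a_4 = 10
b_4 = 4.5
c_4 = 10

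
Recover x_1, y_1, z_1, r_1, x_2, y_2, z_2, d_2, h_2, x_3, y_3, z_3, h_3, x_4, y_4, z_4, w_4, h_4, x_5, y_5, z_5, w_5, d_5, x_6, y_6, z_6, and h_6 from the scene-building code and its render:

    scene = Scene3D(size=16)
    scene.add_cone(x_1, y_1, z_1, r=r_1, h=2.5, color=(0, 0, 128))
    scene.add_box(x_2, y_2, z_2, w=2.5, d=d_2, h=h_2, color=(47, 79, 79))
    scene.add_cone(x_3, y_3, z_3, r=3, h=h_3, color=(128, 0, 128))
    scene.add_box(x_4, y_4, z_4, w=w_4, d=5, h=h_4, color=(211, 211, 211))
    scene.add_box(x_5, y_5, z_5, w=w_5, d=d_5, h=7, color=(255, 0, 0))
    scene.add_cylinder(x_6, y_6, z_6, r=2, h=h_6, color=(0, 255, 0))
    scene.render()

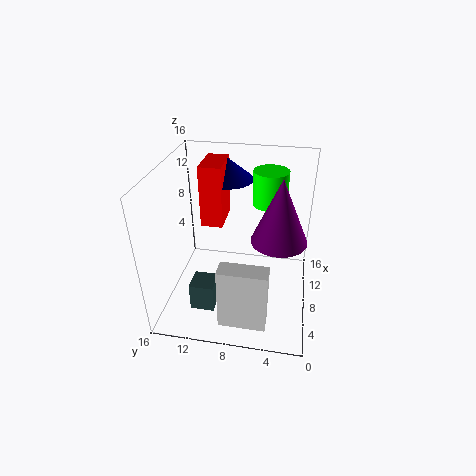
x_1 = 12.5, y_1 = 10, z_1 = 13, r_1 = 3, x_2 = 2, y_2 = 9.5, z_2 = 2.5, d_2 = 2.5, h_2 = 3, x_3 = 7.5, y_3 = 3.5, z_3 = 8.5, h_3 = 7, x_4 = 1.5, y_4 = 4, z_4 = 1, w_4 = 2, h_4 = 7, x_5 = 9, y_5 = 10, z_5 = 8.5, w_5 = 4.5, d_5 = 2.5, x_6 = 12, y_6 = 5, z_6 = 10.5, h_6 = 4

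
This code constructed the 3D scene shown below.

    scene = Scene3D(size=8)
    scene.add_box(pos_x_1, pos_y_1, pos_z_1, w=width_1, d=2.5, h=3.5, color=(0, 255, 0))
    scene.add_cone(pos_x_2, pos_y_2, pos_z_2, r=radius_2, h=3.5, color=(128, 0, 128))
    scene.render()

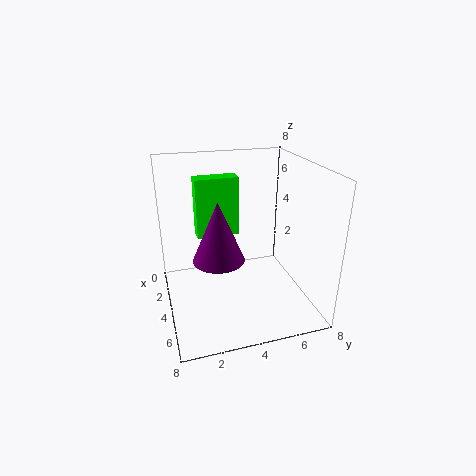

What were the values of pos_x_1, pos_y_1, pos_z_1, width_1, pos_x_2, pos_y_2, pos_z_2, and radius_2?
pos_x_1 = 1.5; pos_y_1 = 2; pos_z_1 = 3.5; width_1 = 1; pos_x_2 = 3.5; pos_y_2 = 3; pos_z_2 = 2.5; radius_2 = 1.5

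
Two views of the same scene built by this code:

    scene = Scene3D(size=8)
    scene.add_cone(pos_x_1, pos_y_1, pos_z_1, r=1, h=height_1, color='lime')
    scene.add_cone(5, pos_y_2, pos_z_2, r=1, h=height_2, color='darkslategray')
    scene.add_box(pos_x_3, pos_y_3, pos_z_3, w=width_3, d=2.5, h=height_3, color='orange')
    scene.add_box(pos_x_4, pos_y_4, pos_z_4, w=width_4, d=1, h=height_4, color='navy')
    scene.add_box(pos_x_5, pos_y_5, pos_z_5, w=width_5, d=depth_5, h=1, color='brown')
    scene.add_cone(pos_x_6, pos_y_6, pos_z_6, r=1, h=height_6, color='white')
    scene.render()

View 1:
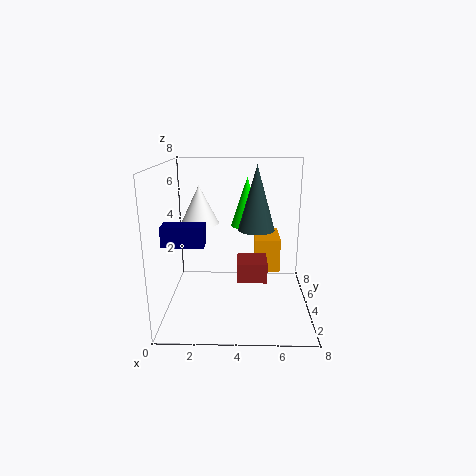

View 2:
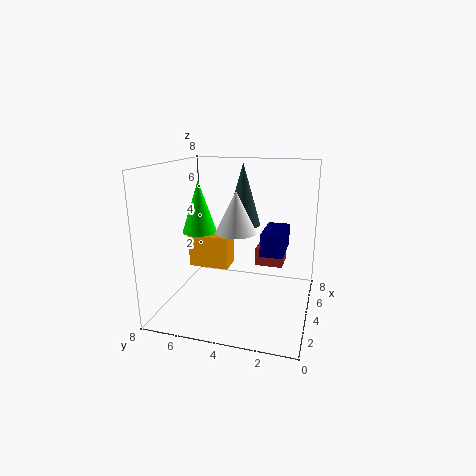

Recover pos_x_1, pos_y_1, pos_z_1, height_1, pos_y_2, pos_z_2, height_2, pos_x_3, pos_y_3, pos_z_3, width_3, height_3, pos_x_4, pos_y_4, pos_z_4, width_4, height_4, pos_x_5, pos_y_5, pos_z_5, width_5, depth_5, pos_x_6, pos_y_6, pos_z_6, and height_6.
pos_x_1 = 4.5
pos_y_1 = 6.5
pos_z_1 = 4
height_1 = 3
pos_y_2 = 4
pos_z_2 = 4.5
height_2 = 3.5
pos_x_3 = 5
pos_y_3 = 5
pos_z_3 = 1.5
width_3 = 1.5
height_3 = 2
pos_x_4 = 0.5
pos_y_4 = 1
pos_z_4 = 4.5
width_4 = 2
height_4 = 1
pos_x_5 = 4
pos_y_5 = 1.5
pos_z_5 = 2.5
width_5 = 1.5
depth_5 = 1.5
pos_x_6 = 2
pos_y_6 = 3.5
pos_z_6 = 5
height_6 = 2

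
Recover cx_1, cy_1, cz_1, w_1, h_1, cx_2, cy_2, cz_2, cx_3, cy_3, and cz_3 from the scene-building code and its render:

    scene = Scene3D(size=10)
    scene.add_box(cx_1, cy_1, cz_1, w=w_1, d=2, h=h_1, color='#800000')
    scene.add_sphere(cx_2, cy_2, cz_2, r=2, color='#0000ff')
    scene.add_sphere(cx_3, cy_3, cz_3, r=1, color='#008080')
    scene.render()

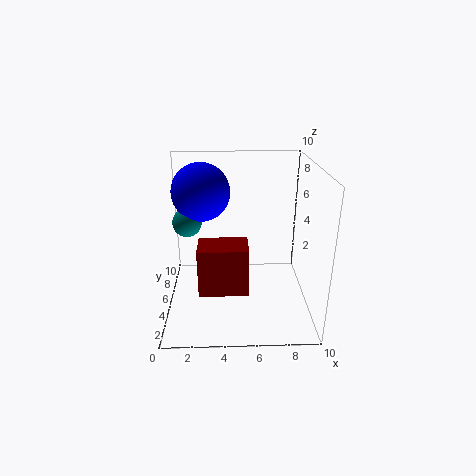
cx_1 = 2.5; cy_1 = 1; cz_1 = 3; w_1 = 3; h_1 = 3; cx_2 = 2.5; cy_2 = 6; cz_2 = 8; cx_3 = 1.5; cy_3 = 5.5; cz_3 = 6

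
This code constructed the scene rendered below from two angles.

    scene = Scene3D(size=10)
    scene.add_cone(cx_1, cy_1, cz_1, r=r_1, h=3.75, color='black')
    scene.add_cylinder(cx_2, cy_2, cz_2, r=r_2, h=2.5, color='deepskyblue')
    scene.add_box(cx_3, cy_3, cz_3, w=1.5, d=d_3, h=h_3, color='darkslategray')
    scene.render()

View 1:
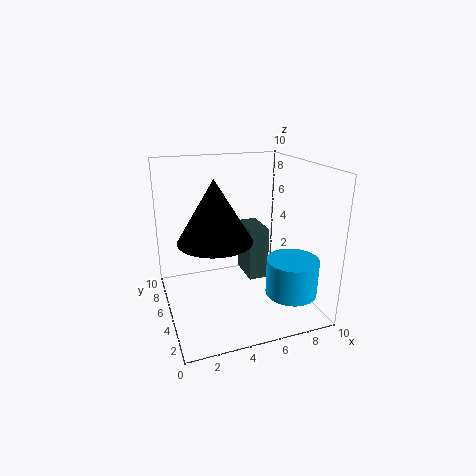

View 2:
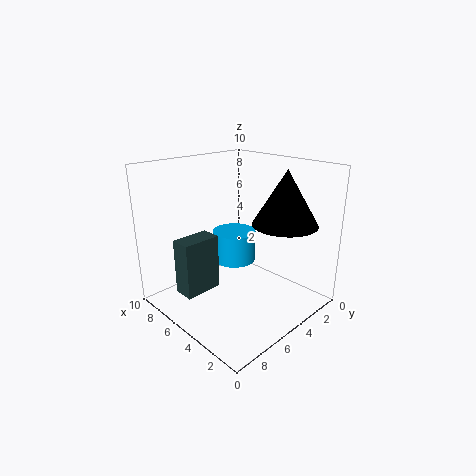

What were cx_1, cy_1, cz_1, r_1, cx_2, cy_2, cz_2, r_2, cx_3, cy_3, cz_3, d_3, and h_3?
cx_1 = 2.75; cy_1 = 2.75; cz_1 = 6; r_1 = 2.25; cx_2 = 8; cy_2 = 2.5; cz_2 = 1.5; r_2 = 1.75; cx_3 = 6.25; cy_3 = 5.75; cz_3 = 1; d_3 = 2.75; h_3 = 4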